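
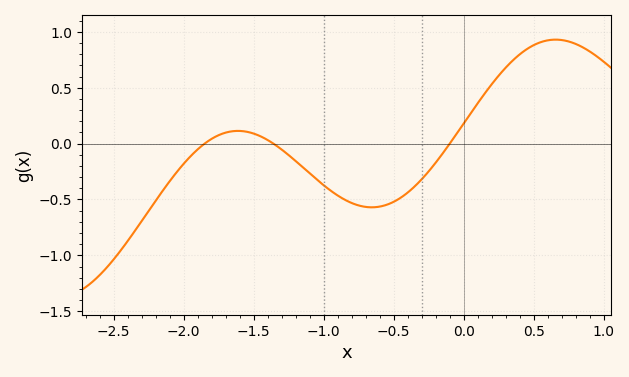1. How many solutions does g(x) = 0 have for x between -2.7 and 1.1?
3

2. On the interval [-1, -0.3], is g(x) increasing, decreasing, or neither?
neither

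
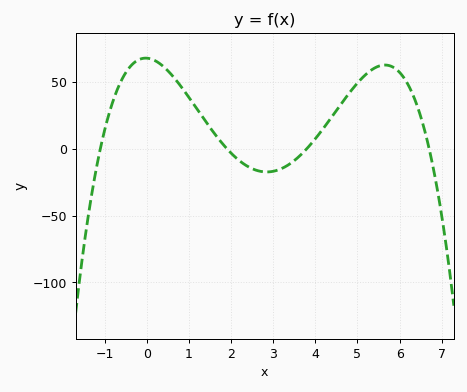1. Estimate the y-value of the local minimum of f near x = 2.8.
-17.4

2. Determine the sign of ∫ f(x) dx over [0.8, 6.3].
positive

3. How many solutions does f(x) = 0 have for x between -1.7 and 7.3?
4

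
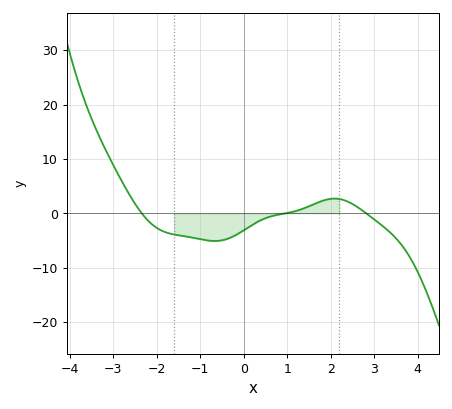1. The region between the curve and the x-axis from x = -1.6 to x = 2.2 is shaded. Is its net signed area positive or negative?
negative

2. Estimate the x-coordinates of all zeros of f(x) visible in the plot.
-2.4, 1, 2.8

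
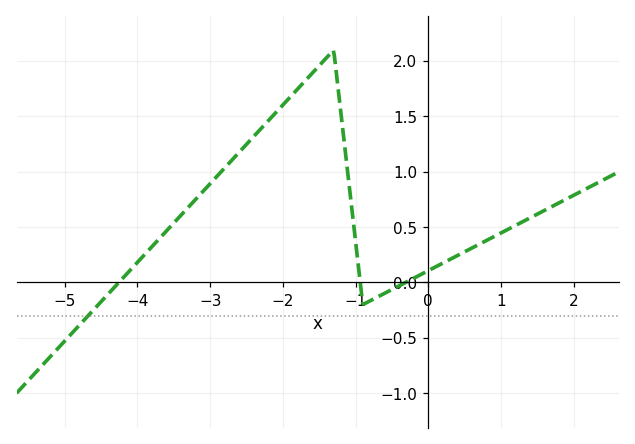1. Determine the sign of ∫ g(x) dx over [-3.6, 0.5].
positive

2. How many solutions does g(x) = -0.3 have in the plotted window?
1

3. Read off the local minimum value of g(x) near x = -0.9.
-0.199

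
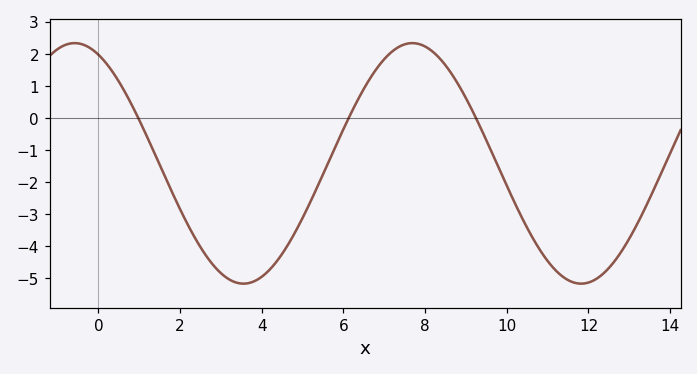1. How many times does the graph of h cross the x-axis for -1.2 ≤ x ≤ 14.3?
3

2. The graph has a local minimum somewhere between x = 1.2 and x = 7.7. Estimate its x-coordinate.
3.6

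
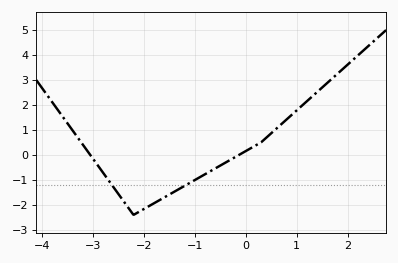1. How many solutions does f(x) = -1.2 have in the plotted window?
2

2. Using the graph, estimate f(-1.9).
-2.05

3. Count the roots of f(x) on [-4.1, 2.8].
2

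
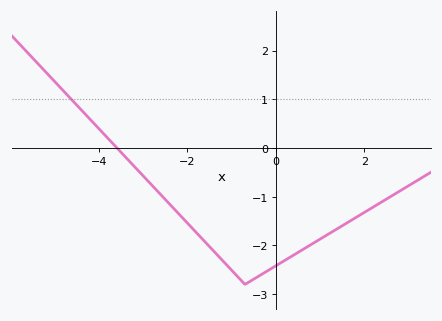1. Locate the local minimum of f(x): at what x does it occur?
-0.7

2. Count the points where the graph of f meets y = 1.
1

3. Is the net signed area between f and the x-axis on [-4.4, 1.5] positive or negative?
negative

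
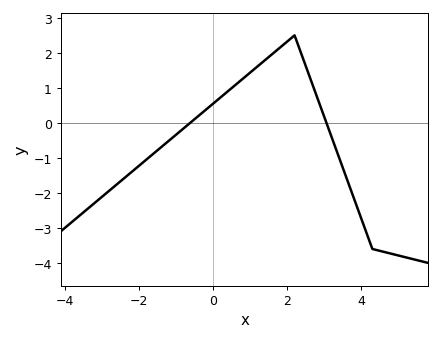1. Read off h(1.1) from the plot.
1.5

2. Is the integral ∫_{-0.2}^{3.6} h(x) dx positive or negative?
positive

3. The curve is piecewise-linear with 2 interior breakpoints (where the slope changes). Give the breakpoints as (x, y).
(2.2, 2.5); (4.3, -3.6)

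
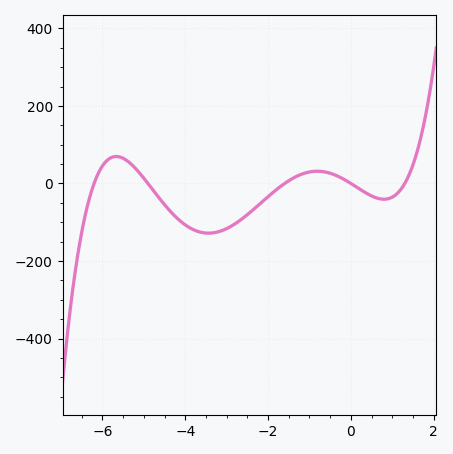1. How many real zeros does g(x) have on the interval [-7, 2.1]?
5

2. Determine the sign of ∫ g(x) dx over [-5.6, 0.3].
negative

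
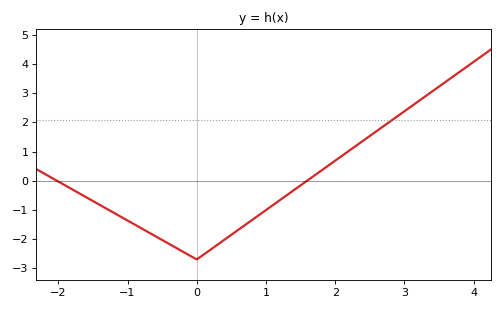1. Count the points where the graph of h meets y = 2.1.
1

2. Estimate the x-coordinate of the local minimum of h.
0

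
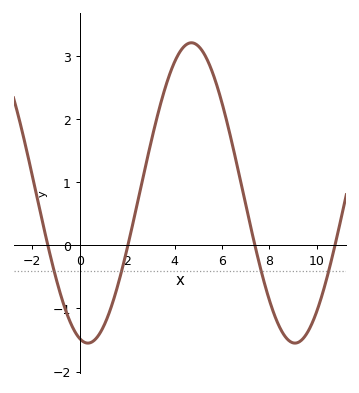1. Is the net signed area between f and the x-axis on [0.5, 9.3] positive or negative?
positive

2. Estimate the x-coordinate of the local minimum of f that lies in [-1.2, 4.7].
0.348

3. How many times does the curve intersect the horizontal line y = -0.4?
4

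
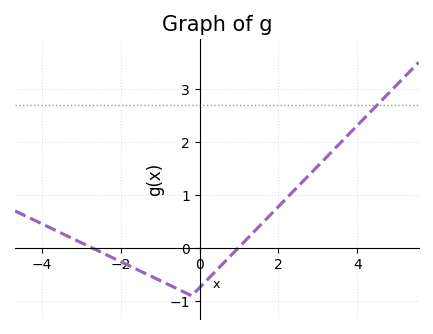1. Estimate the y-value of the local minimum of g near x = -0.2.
-0.899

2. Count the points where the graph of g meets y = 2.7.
1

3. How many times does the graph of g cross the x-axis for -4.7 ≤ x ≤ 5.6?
2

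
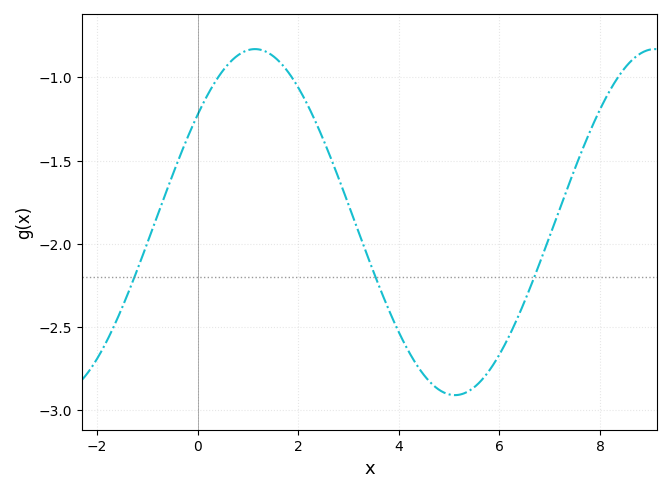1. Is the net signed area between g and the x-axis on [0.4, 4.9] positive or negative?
negative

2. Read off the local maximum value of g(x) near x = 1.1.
-0.83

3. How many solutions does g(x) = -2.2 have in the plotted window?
3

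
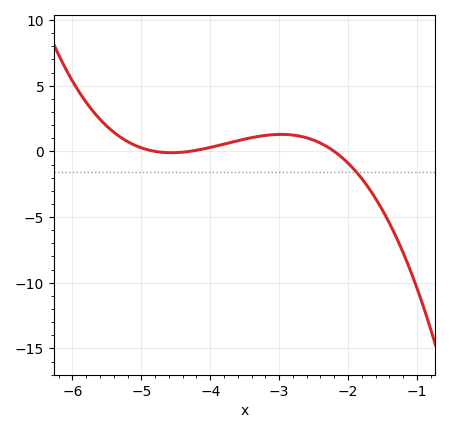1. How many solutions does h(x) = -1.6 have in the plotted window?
1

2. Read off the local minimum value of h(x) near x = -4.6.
0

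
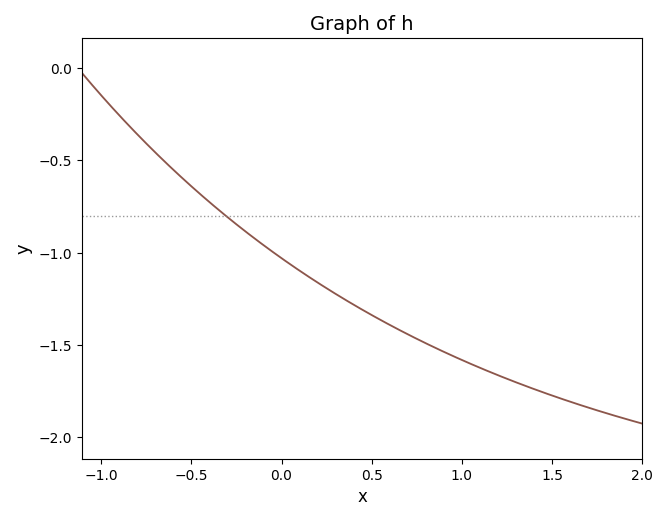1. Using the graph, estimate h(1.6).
-1.81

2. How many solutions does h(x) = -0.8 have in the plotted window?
1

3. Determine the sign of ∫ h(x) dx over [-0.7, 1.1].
negative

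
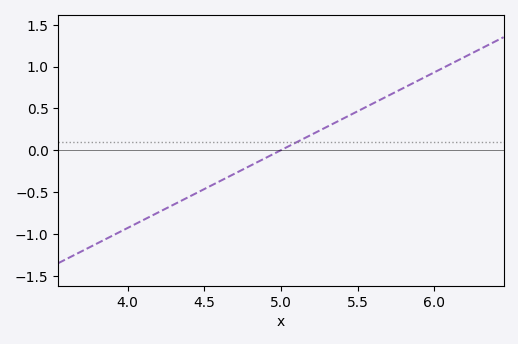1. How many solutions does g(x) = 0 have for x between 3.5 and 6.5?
1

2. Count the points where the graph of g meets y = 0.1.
1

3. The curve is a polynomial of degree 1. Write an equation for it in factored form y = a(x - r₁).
y = 0.93(x - 5)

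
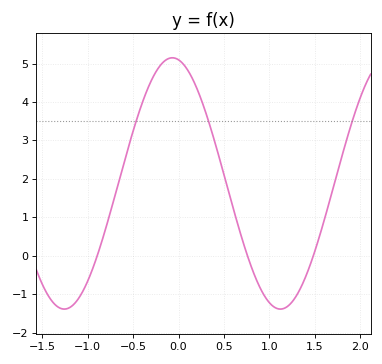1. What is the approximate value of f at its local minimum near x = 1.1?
-1.39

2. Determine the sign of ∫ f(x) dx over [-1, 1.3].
positive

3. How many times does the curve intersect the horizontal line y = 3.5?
3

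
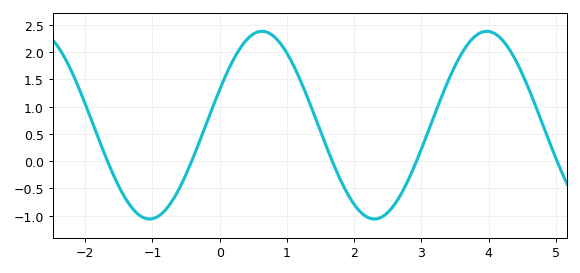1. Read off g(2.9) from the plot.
-0.076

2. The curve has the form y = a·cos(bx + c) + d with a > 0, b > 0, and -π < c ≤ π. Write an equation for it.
y = 1.72cos(1.88x - 1.18) + 0.66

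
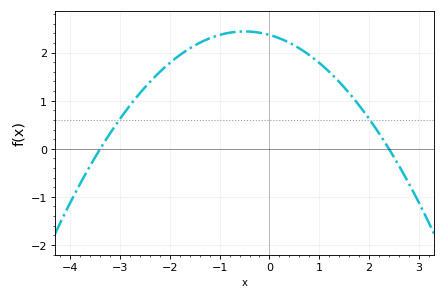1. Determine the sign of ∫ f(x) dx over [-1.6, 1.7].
positive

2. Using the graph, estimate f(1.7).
1.04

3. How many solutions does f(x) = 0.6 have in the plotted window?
2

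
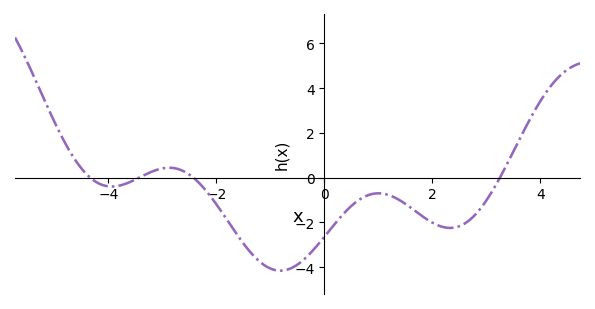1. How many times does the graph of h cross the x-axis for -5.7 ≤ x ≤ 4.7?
4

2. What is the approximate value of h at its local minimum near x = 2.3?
-2.25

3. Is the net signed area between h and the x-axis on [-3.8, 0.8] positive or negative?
negative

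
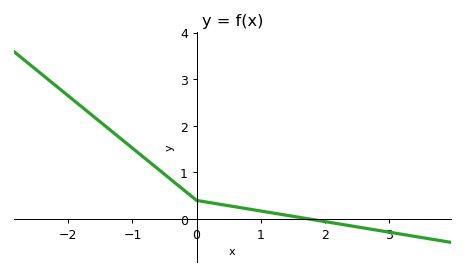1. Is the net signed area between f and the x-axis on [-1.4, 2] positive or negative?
positive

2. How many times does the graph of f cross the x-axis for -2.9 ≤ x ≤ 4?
1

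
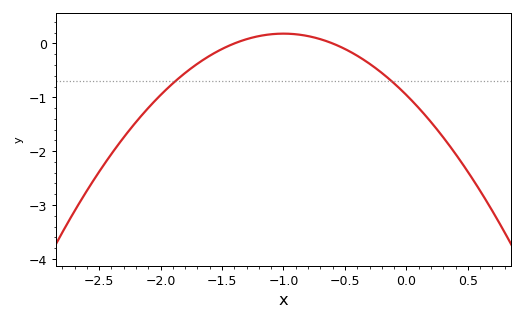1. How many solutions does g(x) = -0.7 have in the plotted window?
2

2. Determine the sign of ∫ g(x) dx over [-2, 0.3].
negative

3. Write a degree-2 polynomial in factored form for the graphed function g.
y = -1.14(x + 1.4)(x + 0.6)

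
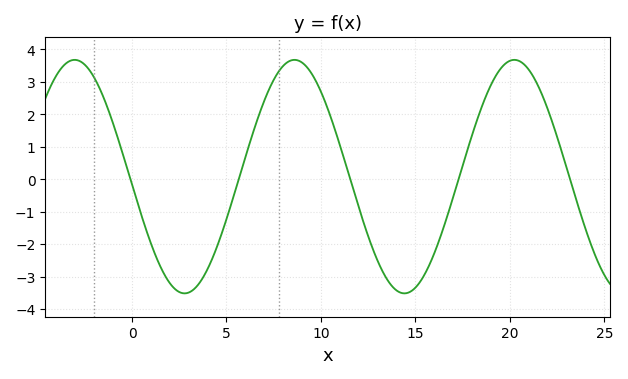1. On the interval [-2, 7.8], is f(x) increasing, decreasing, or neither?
neither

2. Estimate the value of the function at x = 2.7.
-3.52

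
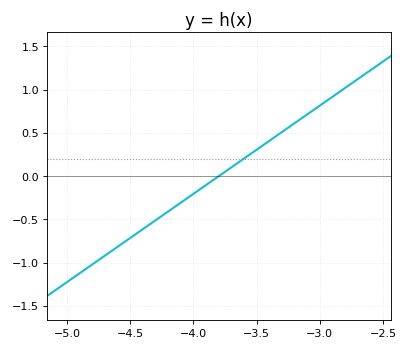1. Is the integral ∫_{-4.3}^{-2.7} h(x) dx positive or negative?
positive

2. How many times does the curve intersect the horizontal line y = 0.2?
1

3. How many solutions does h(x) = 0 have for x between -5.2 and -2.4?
1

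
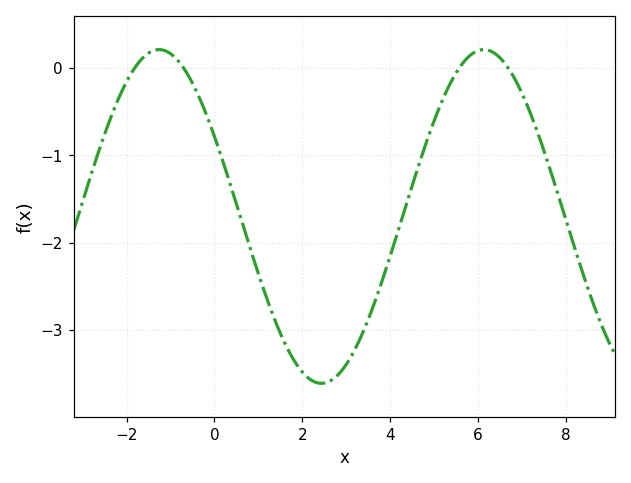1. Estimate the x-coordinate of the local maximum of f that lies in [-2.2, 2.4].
-1.26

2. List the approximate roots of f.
-1.82, -0.702, 5.58, 6.69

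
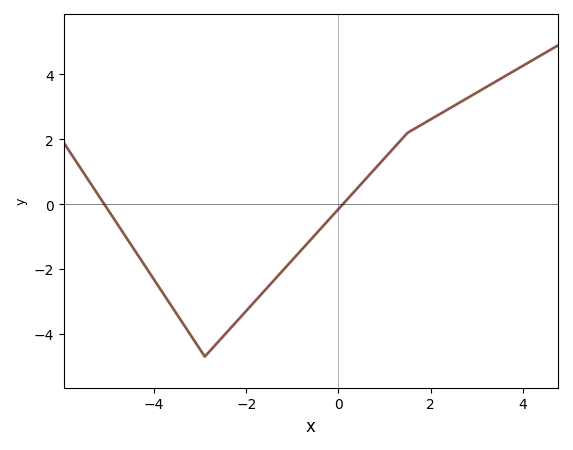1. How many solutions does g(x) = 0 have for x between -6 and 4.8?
2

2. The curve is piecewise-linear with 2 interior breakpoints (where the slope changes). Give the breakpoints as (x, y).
(-2.9, -4.7); (1.5, 2.2)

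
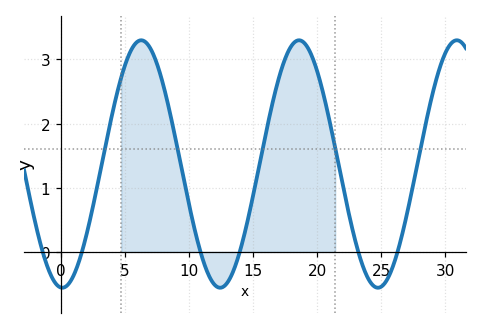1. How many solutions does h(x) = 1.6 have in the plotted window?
5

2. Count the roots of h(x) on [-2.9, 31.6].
6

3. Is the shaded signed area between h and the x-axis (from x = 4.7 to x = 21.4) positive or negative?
positive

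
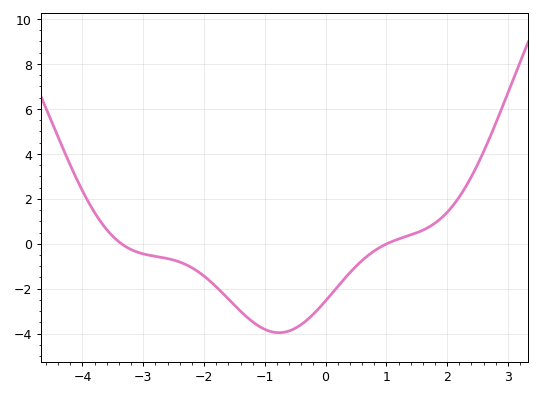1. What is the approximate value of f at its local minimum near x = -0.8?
-4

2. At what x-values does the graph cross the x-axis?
-3.4, 1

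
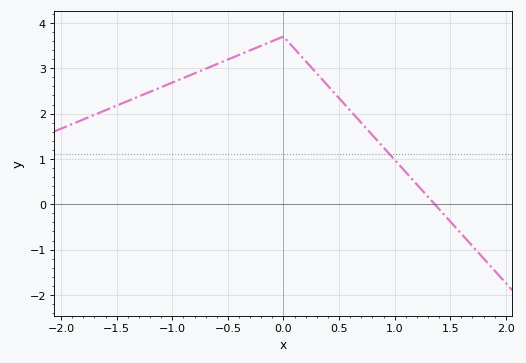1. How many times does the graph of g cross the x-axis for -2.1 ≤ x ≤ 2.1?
1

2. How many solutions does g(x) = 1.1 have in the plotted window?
1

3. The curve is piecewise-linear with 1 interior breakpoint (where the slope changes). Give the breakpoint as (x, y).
(0, 3.7)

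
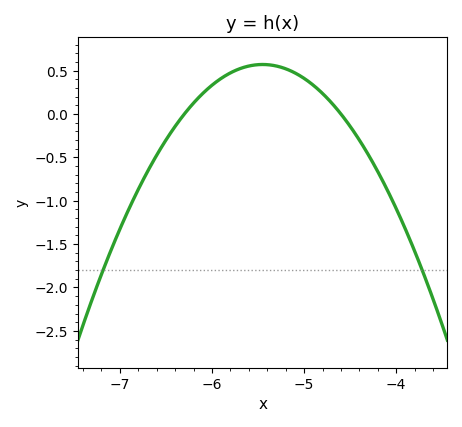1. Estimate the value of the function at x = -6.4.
-0.15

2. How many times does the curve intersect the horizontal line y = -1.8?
2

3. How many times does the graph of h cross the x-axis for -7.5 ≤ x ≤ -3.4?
2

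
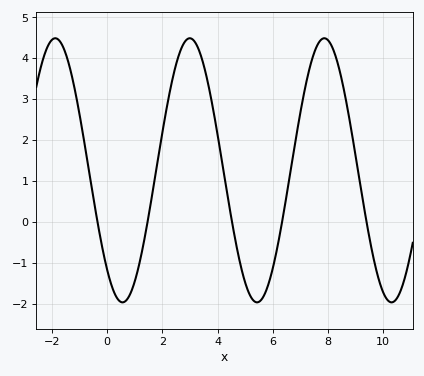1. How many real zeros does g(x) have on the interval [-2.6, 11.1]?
5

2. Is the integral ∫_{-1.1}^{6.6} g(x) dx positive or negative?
positive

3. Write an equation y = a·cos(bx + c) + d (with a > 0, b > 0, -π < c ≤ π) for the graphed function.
y = 3.23cos(1.3x + 2.4) + 1.26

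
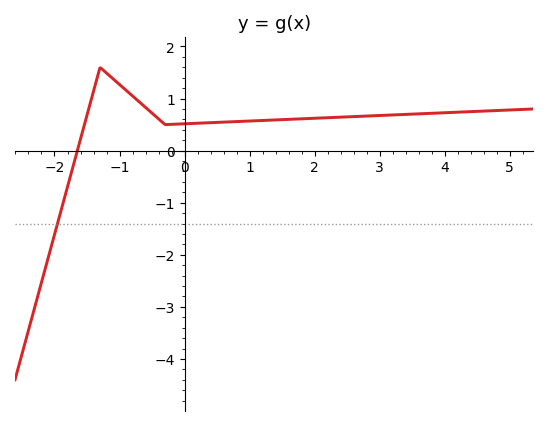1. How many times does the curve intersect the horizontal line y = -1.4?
1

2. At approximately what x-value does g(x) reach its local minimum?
-0.297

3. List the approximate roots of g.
-1.65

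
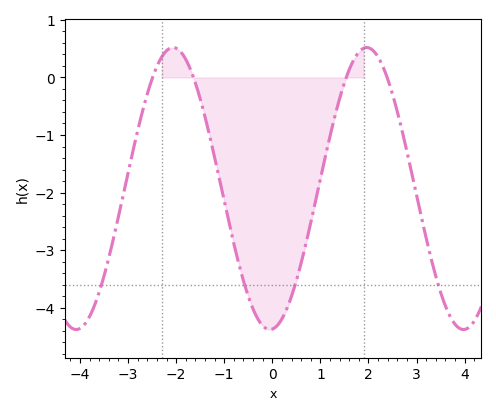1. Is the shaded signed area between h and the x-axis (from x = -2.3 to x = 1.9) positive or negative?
negative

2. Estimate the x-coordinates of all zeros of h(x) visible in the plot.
-2.49, -1.64, 1.54, 2.39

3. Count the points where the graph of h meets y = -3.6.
4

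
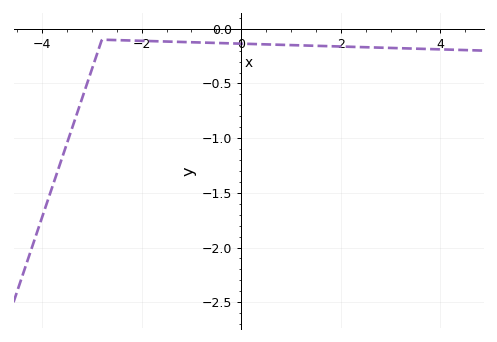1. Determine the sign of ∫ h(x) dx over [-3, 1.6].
negative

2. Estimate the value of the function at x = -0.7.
-0.127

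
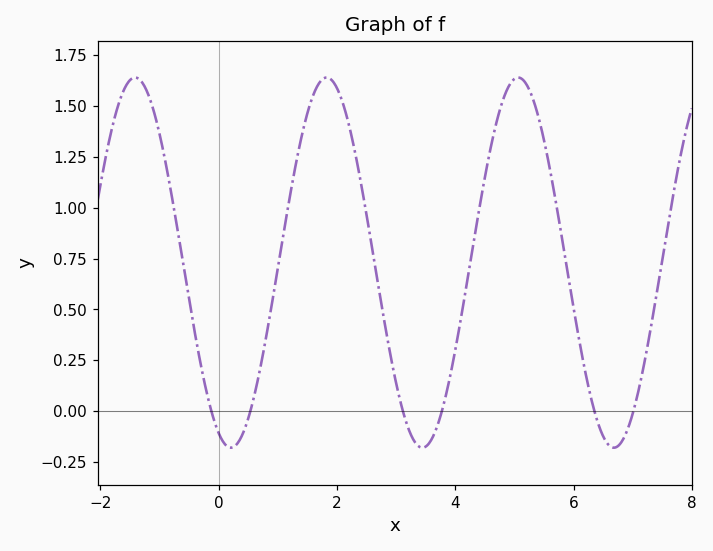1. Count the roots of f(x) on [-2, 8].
6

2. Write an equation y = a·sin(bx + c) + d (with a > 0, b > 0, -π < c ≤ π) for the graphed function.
y = 0.91sin(1.94x - 1.97) + 0.73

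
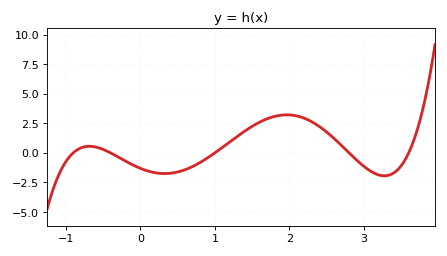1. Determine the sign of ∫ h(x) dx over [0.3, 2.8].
positive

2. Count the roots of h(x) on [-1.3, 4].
5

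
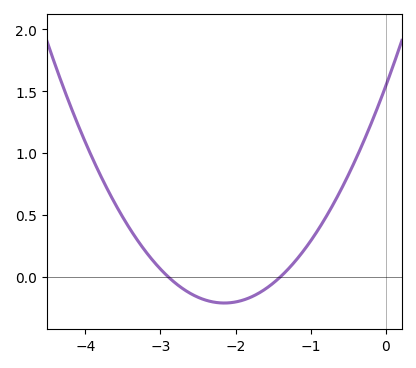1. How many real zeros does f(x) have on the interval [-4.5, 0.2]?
2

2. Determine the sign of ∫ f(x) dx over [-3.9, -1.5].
positive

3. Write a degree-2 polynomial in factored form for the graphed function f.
y = 0.38(x + 2.9)(x + 1.4)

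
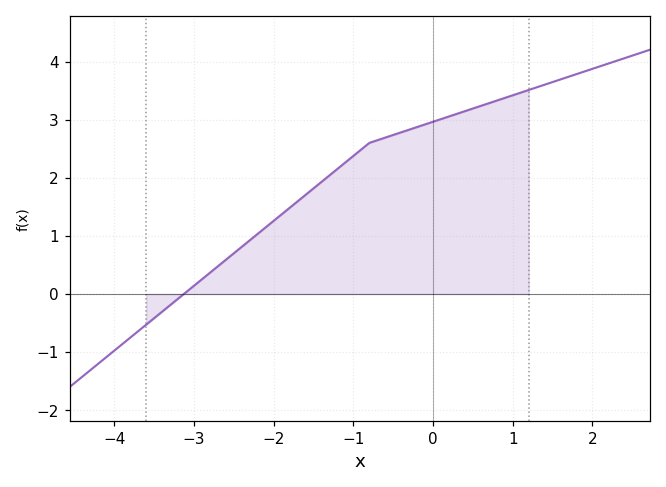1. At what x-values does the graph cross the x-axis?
-3.13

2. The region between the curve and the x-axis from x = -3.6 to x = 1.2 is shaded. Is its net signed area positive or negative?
positive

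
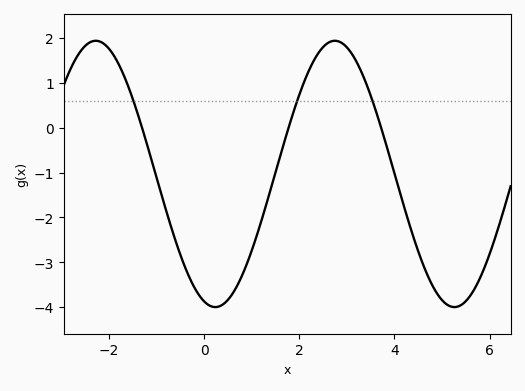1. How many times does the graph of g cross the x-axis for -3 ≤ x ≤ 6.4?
3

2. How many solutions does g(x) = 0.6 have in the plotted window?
3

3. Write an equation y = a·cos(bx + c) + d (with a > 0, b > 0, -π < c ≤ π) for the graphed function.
y = 2.97cos(1.25x + 2.85) - 1.03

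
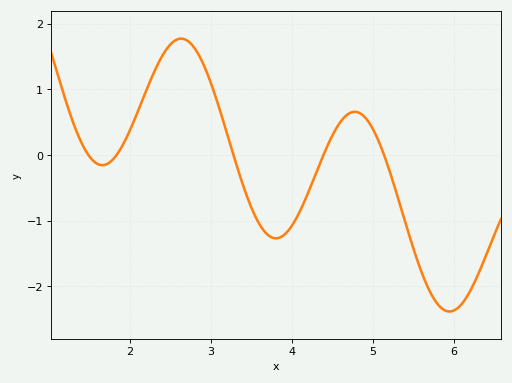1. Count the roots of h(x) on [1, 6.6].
5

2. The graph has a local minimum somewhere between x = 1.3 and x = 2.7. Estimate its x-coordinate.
1.66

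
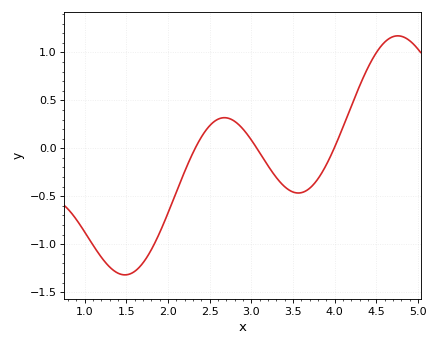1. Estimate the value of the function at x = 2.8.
0.281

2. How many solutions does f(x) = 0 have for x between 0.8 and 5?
3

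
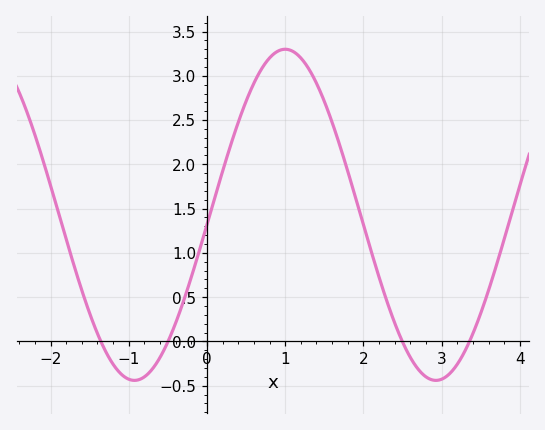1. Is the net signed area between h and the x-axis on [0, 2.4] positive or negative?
positive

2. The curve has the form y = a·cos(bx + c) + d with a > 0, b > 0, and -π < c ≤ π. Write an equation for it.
y = 1.87cos(1.63x - 1.63) + 1.43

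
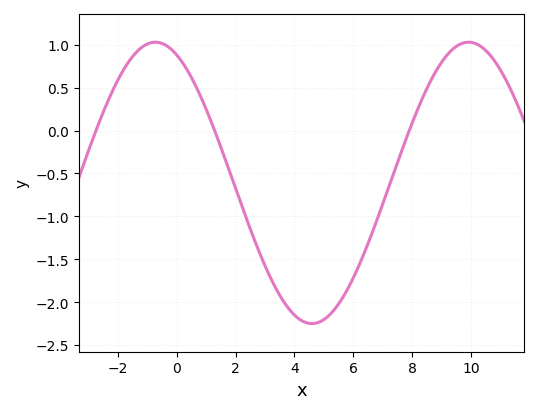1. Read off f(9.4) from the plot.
0.954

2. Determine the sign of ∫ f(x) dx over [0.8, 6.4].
negative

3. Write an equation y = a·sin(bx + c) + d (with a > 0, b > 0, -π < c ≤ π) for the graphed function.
y = 1.64sin(0.59x + 2) - 0.61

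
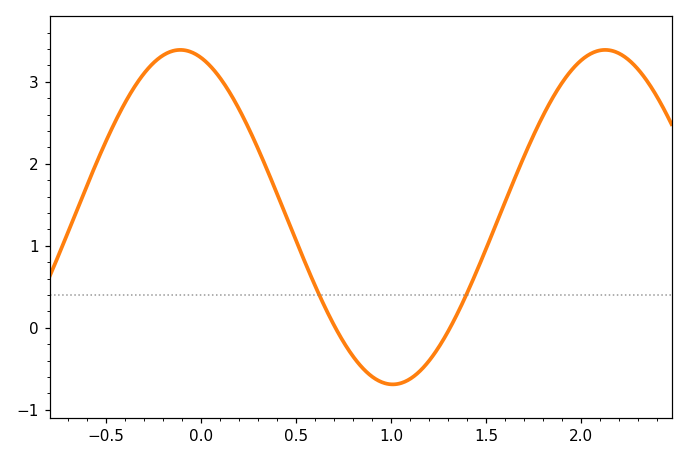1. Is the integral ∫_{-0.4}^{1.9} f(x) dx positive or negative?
positive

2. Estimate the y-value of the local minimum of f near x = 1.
-0.7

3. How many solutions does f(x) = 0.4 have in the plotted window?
2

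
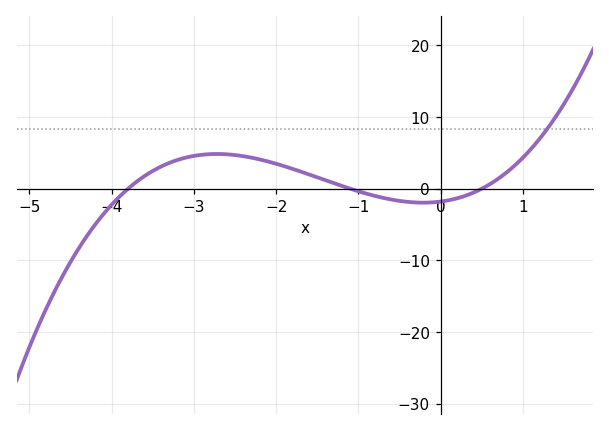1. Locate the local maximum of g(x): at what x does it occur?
-2.7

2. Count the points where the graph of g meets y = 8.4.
1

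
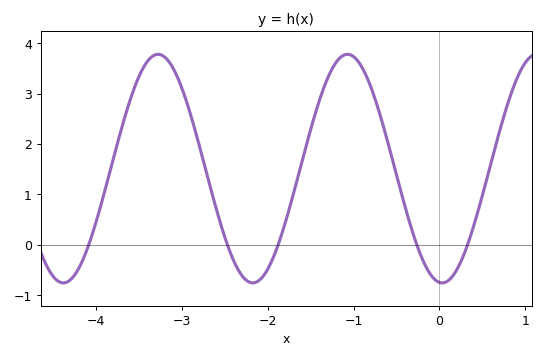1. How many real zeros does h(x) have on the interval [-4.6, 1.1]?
5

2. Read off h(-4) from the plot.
0.433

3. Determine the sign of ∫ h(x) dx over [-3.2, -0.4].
positive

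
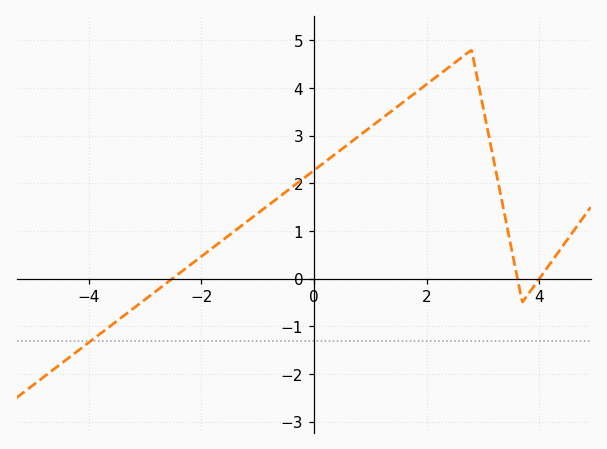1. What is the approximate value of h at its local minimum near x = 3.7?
-0.5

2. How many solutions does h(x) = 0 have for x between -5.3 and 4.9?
3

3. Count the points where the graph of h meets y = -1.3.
1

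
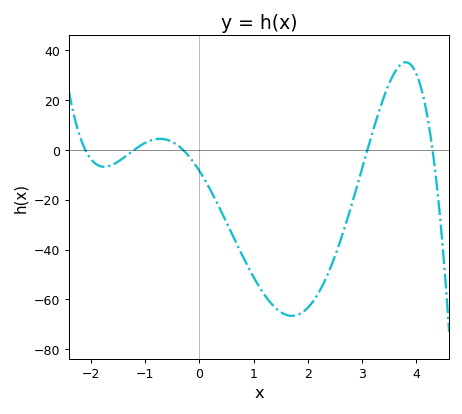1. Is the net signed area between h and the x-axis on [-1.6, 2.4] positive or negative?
negative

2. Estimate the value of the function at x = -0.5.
3.21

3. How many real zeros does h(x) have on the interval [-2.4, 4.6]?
5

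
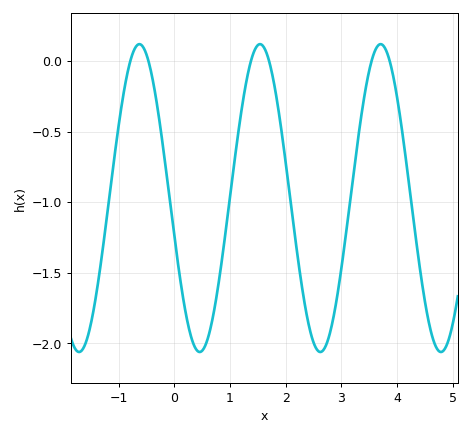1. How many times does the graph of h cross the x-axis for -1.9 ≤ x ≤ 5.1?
6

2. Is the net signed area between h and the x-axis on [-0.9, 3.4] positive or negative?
negative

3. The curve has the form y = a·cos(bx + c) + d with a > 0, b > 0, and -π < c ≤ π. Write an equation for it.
y = 1.09cos(2.9x + 1.82) - 0.97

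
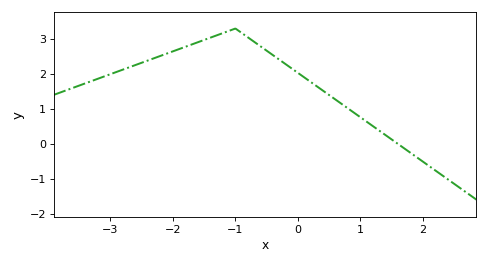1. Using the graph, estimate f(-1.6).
2.91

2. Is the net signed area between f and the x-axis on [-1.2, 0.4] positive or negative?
positive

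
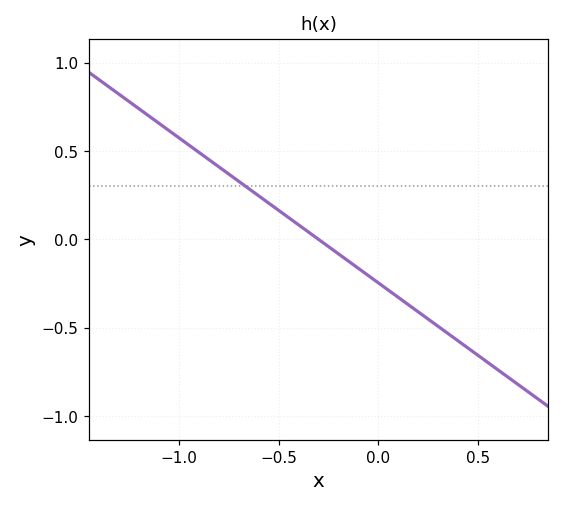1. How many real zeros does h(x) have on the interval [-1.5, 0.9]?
1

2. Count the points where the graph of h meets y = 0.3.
1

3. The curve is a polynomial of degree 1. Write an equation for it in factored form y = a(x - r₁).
y = -0.82(x + 0.3)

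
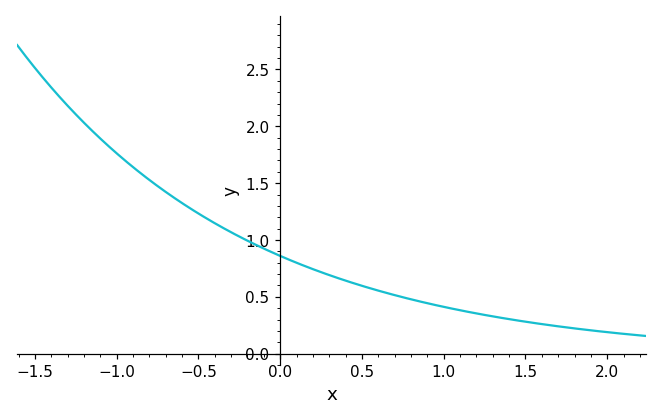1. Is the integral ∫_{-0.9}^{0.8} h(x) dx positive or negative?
positive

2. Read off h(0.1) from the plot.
0.8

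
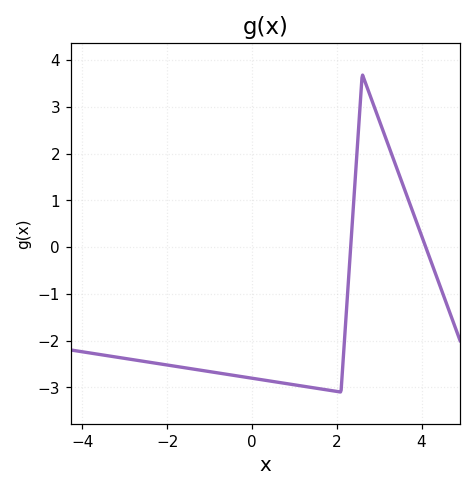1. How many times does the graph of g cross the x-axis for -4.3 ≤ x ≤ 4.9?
2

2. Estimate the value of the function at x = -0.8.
-2.7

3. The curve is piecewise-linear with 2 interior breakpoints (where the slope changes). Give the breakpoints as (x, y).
(2.1, -3.1); (2.6, 3.7)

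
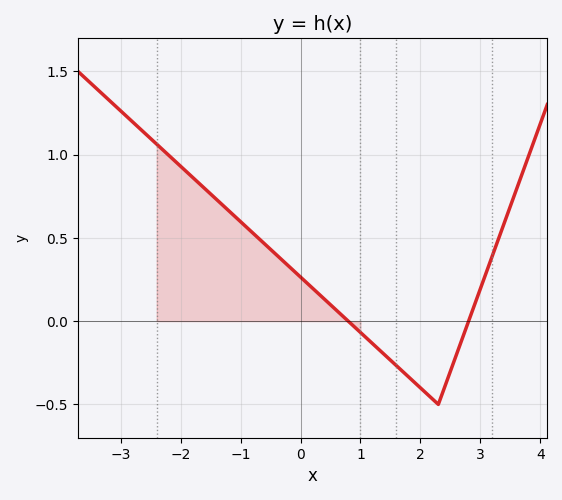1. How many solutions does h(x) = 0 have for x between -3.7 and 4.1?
2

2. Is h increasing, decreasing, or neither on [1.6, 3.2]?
neither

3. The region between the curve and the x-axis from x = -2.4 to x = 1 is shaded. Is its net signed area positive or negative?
positive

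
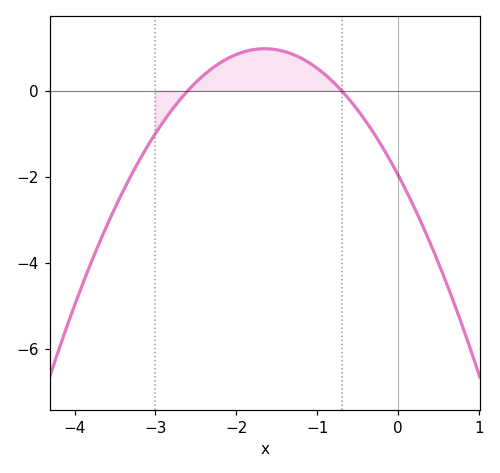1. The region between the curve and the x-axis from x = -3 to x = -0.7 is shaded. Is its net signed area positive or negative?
positive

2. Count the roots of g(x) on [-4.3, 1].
2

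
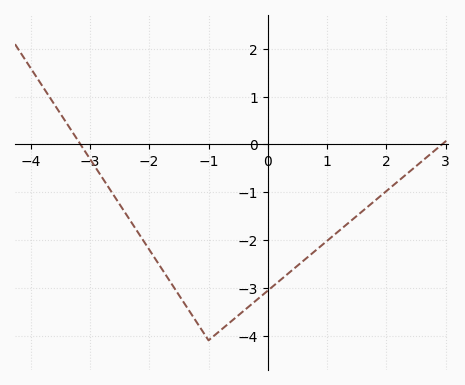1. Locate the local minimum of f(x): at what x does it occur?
-0.999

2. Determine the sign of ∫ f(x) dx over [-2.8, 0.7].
negative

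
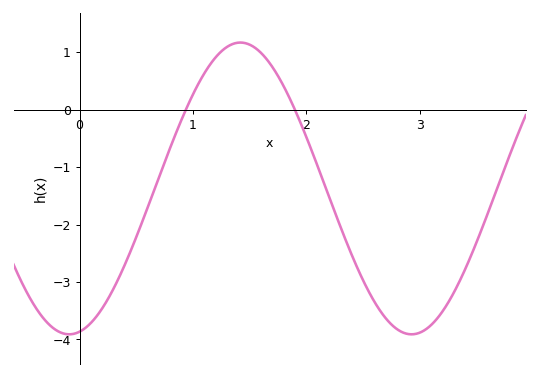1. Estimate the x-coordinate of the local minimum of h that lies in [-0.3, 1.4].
-0.1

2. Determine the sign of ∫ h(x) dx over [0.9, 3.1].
negative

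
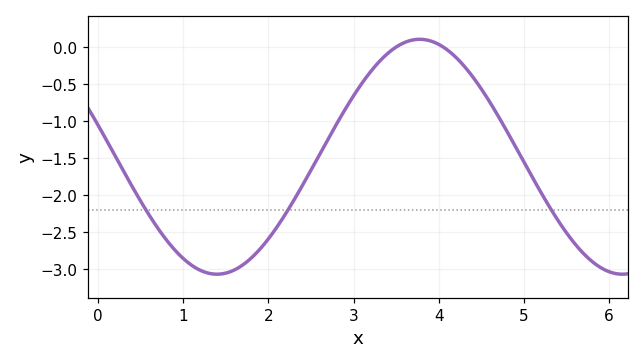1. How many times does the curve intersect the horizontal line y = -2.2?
3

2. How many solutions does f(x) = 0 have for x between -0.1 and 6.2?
2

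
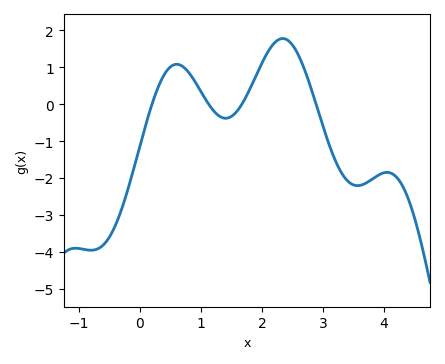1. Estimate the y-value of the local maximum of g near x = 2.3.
1.8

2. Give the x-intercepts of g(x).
0.2, 1.1, 1.7, 2.9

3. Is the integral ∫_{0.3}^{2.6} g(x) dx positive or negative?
positive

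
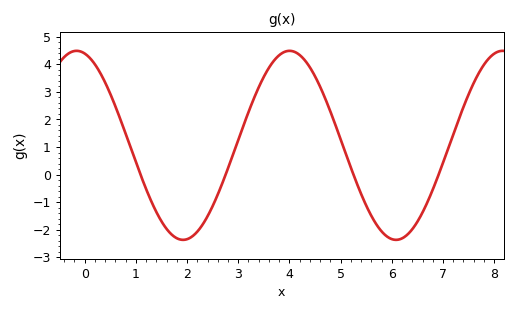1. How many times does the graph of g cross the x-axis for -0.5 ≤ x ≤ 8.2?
4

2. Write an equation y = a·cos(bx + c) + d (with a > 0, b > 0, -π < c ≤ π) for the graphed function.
y = 3.43cos(1.5x + 0.24) + 1.06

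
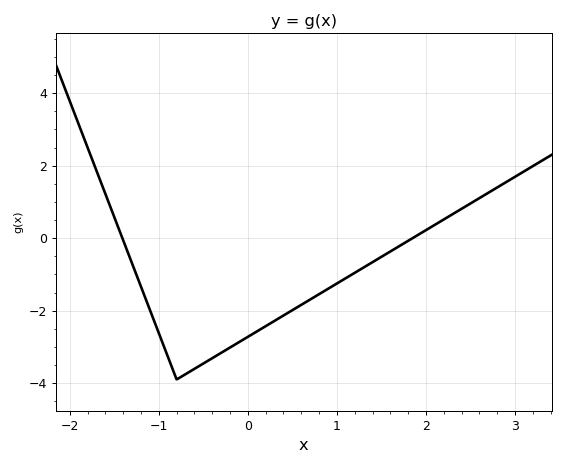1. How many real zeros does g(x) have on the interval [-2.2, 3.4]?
2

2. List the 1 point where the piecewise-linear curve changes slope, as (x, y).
(-0.8, -3.9)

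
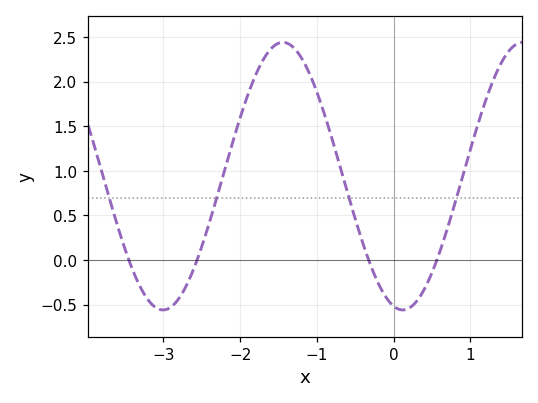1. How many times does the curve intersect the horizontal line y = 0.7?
4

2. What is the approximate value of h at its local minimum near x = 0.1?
-0.55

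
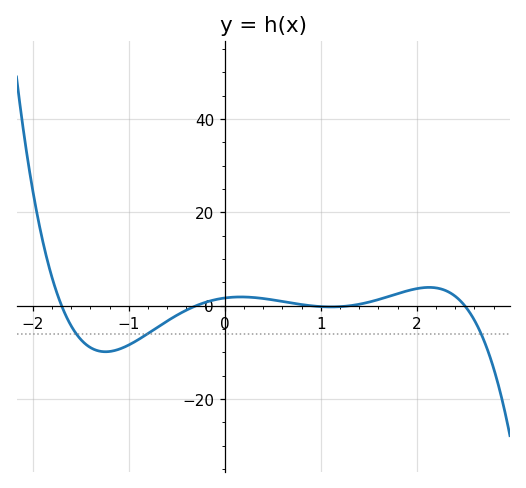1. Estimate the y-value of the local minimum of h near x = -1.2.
-9.85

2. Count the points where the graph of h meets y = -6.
3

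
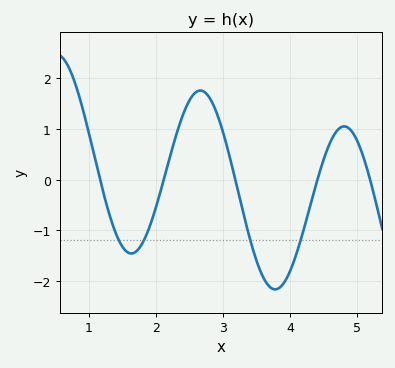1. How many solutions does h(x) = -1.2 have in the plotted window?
4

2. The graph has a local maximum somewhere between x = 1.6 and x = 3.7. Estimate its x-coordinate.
2.7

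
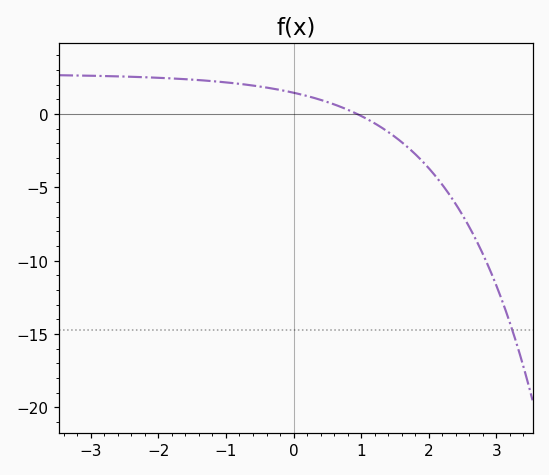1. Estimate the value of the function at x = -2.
2.47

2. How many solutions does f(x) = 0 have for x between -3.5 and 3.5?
1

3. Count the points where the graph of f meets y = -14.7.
1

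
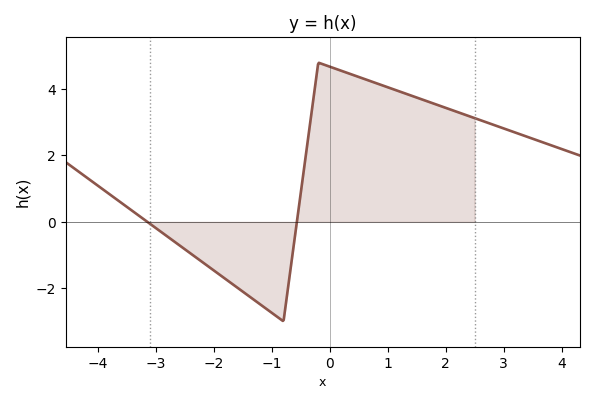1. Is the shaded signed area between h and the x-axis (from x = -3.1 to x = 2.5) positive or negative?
positive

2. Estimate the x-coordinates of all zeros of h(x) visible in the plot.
-3.2, -0.6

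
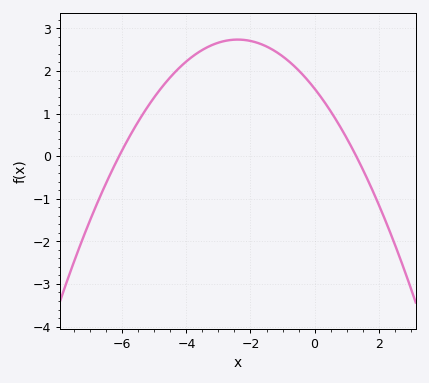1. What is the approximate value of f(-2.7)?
2.7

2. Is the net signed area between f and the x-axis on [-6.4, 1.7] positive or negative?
positive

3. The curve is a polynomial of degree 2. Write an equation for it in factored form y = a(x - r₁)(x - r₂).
y = -0.2(x + 6.1)(x - 1.3)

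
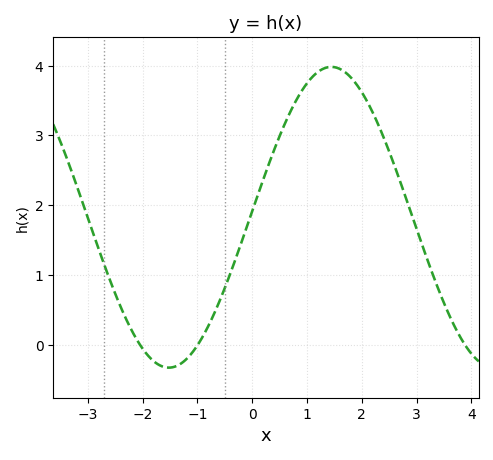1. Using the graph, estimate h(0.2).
2.4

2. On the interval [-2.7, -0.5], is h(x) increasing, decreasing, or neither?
neither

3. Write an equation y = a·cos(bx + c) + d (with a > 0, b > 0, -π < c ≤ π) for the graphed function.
y = 2.15cos(1.1x - 1.5) + 1.83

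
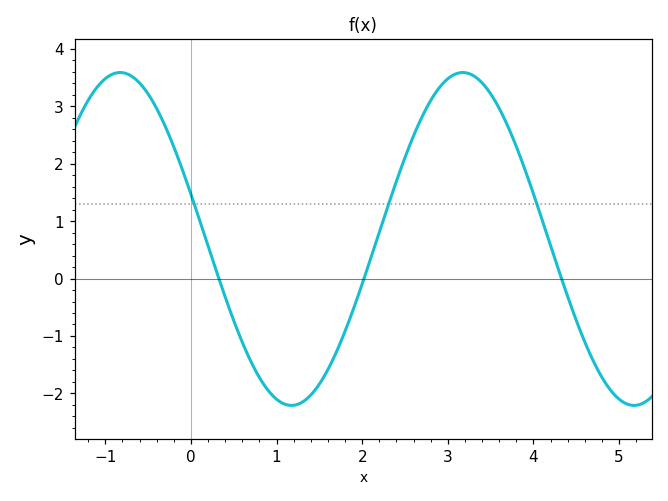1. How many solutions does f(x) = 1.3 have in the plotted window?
3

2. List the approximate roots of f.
0.326, 2.02, 4.33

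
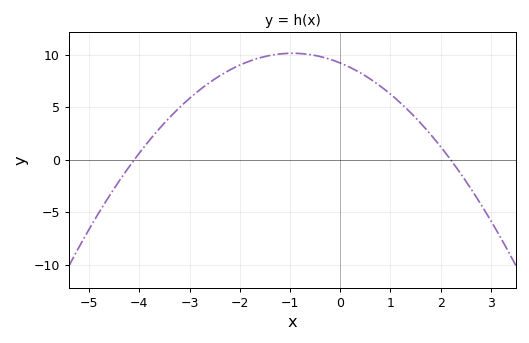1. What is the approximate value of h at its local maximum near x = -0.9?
10.1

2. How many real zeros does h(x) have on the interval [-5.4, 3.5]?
2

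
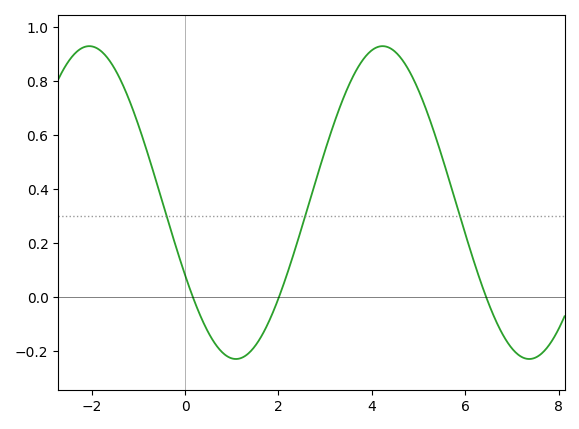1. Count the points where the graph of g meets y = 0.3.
3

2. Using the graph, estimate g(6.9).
-0.16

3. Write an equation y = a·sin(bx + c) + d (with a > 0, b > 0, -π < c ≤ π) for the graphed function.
y = 0.58sin(1x - 2.7) + 0.35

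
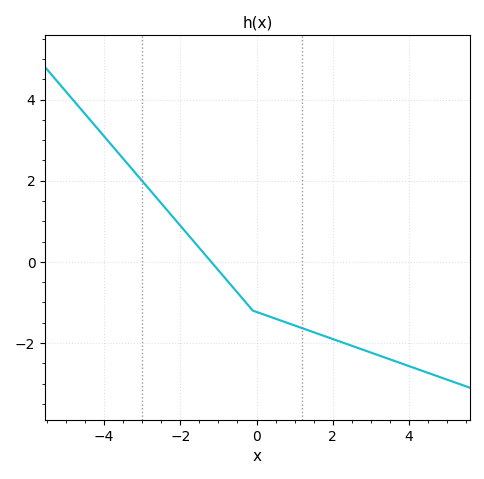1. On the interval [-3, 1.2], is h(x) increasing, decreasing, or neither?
decreasing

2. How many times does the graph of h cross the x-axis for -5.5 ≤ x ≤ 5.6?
1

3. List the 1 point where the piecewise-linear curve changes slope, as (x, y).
(-0.1, -1.2)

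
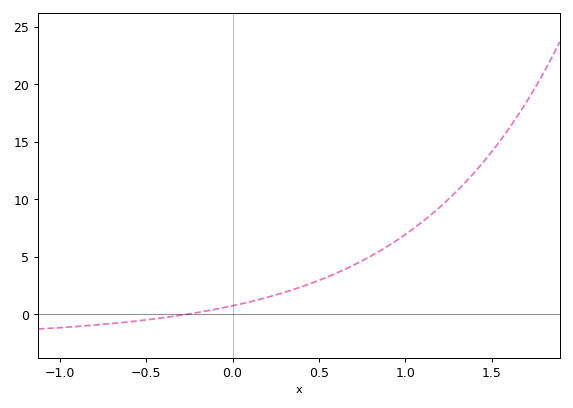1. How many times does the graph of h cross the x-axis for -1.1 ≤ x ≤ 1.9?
1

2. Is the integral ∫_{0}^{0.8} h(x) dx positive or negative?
positive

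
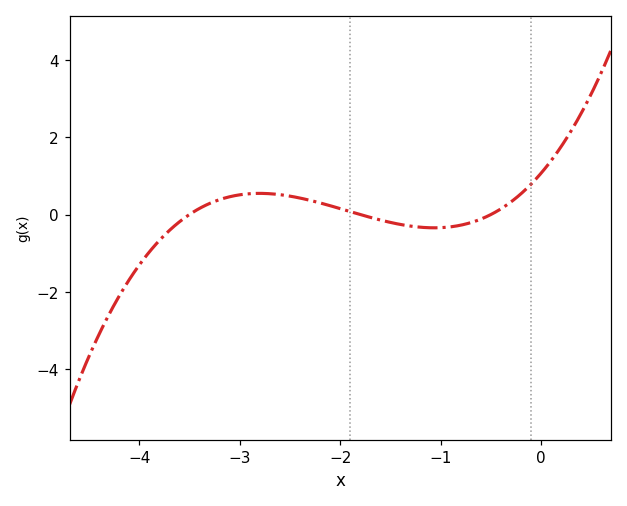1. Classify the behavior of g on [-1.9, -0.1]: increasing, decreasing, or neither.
neither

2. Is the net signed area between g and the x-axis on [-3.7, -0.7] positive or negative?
positive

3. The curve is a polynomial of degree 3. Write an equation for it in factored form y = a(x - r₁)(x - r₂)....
y = 0.34(x + 3.5)(x + 1.8)(x + 0.5)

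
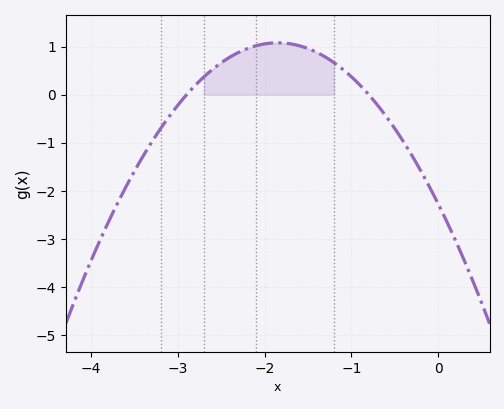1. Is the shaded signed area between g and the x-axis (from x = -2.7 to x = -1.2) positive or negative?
positive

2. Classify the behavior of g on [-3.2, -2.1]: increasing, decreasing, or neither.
increasing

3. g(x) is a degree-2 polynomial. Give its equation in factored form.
y = -0.98(x + 2.9)(x + 0.8)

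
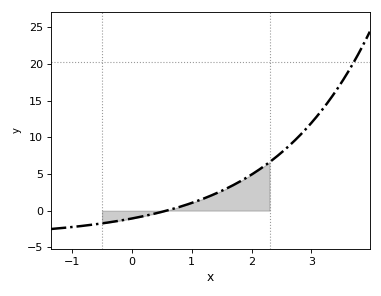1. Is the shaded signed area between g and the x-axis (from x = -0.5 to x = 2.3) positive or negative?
positive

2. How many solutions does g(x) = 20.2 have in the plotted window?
1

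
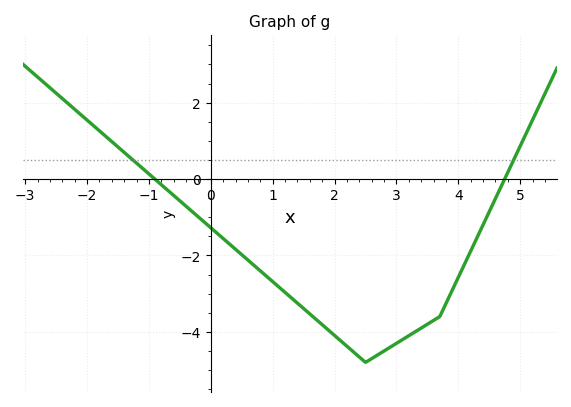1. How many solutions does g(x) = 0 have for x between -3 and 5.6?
2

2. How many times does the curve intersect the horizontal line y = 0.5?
2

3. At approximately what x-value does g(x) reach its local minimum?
2.5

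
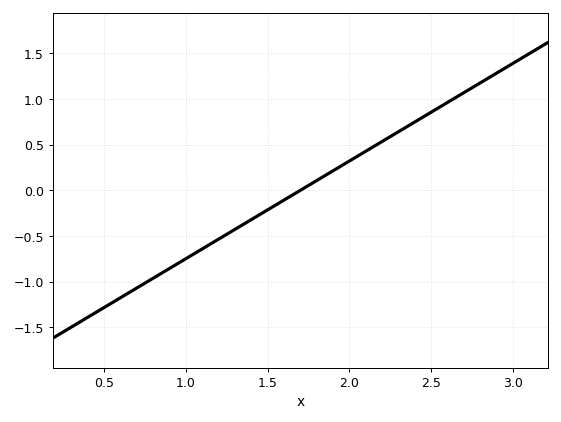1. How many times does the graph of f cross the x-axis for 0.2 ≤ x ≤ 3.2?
1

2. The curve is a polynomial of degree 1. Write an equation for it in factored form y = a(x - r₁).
y = 1.07(x - 1.7)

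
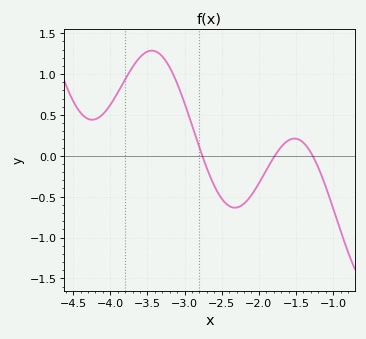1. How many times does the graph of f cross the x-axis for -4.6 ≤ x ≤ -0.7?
3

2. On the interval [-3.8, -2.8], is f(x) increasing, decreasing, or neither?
neither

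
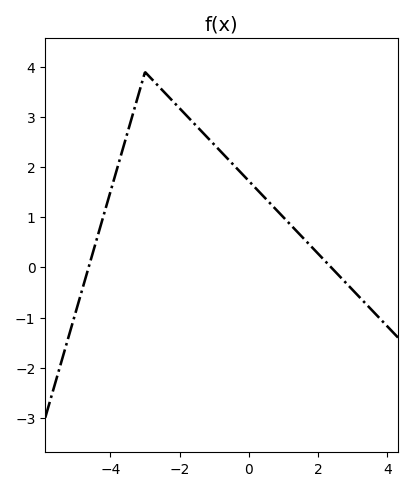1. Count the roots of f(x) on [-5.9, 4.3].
2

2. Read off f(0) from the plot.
1.7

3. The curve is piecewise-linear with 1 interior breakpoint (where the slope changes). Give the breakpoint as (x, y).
(-3, 3.9)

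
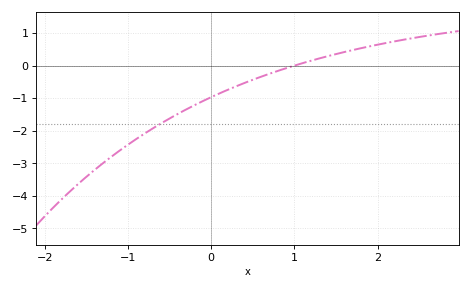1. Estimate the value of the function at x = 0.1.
-0.854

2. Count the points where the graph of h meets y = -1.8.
1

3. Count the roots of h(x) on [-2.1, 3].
1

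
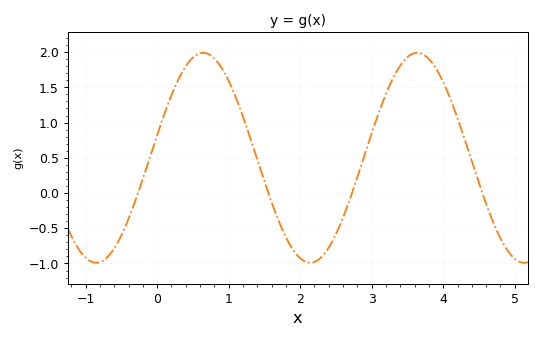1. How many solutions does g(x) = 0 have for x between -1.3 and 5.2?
4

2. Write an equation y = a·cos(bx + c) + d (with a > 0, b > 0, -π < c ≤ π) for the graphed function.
y = 1.49cos(2.1x - 1.35) + 0.5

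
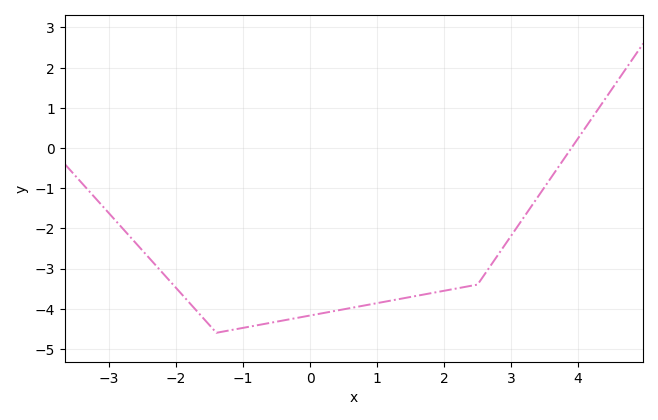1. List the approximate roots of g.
3.9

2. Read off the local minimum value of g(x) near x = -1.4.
-4.6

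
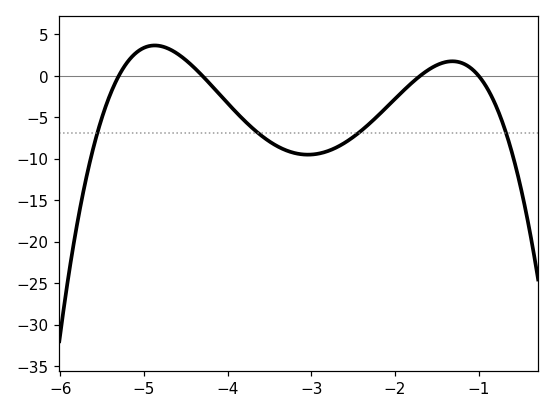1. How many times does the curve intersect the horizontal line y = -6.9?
4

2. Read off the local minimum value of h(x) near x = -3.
-9.5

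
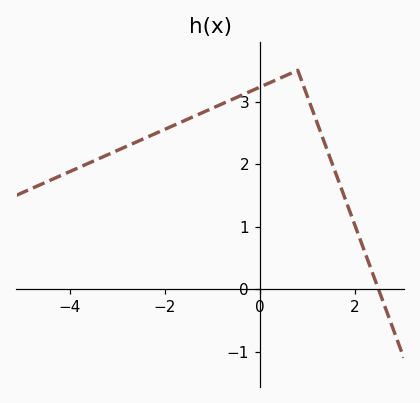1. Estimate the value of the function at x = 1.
3.1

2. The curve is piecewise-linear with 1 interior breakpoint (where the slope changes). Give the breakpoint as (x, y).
(0.8, 3.5)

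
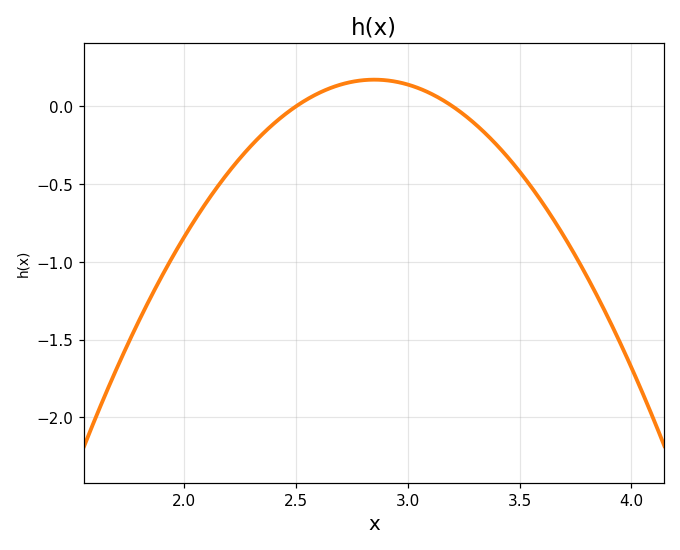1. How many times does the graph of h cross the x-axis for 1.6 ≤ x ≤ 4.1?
2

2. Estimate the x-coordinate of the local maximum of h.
2.85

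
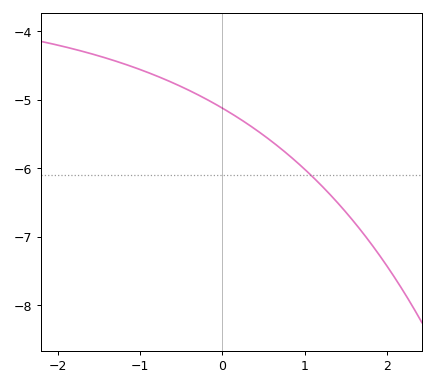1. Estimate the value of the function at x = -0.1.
-5.05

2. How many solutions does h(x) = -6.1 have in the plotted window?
1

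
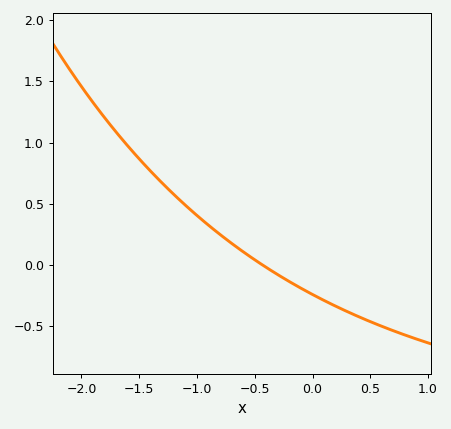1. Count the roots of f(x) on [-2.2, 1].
1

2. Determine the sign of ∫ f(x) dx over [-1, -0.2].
positive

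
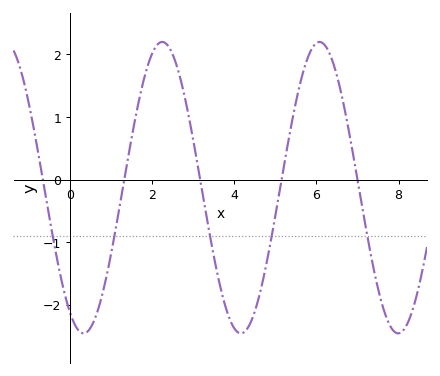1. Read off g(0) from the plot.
-2.13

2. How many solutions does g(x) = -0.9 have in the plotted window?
5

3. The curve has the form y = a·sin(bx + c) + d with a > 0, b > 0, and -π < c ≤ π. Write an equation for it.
y = 2.33sin(1.64x - 2.11) - 0.13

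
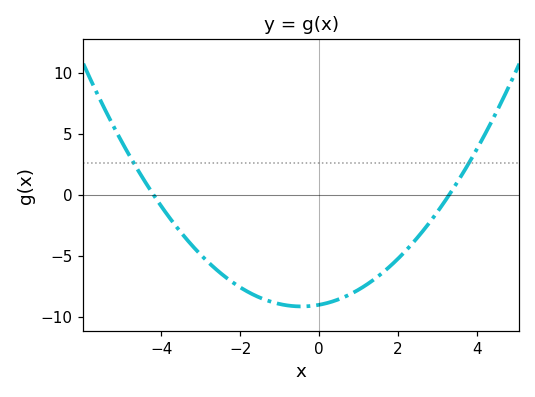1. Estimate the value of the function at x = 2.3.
-4.23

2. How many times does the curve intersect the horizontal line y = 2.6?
2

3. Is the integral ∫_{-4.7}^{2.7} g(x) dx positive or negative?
negative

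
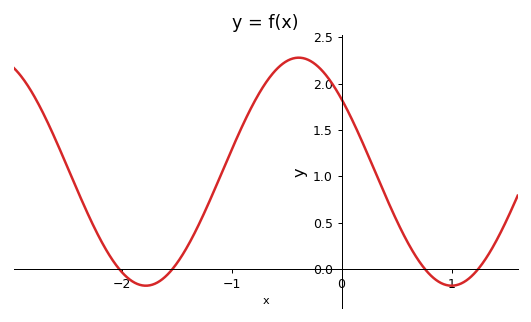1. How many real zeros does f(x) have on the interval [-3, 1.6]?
4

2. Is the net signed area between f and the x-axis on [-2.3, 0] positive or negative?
positive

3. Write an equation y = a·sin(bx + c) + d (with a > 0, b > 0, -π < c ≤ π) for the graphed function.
y = 1.23sin(2.3x + 2.5) + 1.05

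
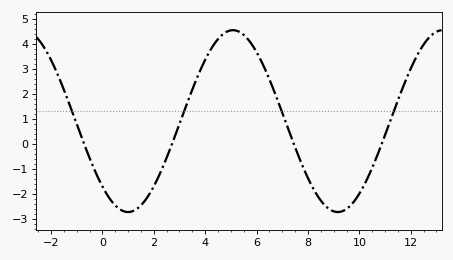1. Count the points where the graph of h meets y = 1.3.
4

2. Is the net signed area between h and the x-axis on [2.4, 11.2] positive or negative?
positive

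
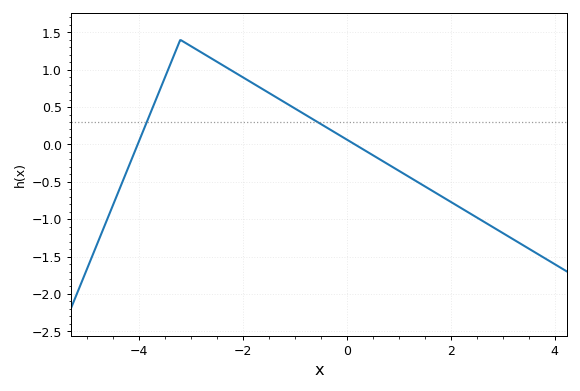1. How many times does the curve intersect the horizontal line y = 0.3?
2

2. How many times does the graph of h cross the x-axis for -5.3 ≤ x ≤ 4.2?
2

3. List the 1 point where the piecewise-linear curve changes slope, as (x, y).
(-3.2, 1.4)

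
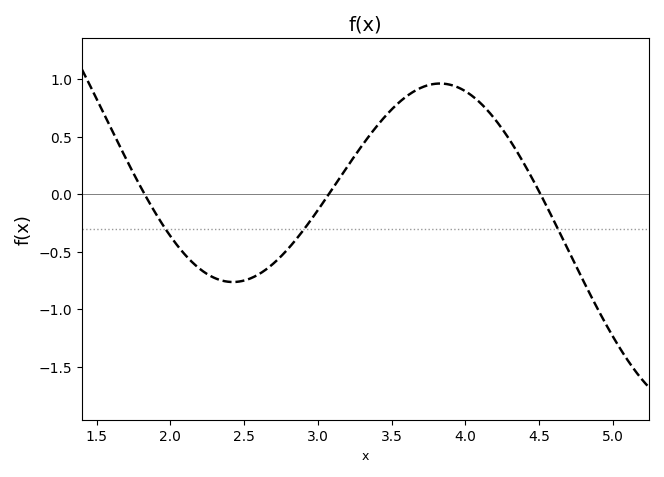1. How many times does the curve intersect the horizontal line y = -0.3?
3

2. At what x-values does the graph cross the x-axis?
1.8, 3.1, 4.5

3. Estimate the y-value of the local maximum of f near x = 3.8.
0.95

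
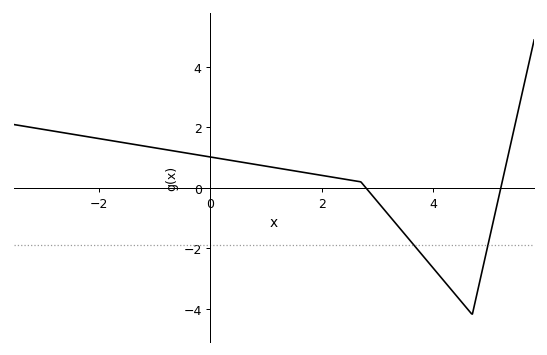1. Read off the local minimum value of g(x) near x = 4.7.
-4.2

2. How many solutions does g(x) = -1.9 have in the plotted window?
2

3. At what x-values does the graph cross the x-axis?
2.8, 5.2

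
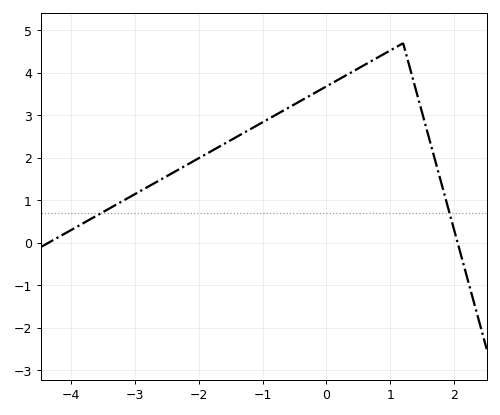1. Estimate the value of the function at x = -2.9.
1.2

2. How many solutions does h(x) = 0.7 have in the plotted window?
2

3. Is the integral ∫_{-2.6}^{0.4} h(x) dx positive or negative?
positive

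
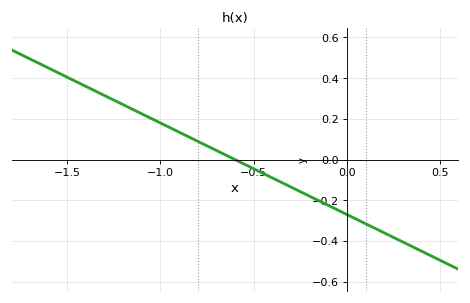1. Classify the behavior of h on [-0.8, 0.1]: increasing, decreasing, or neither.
decreasing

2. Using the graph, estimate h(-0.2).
-0.18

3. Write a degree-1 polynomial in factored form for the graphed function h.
y = -0.45(x + 0.6)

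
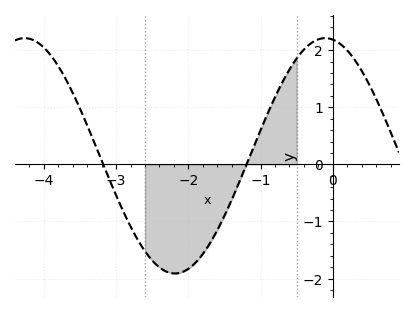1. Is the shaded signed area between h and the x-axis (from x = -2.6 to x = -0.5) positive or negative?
negative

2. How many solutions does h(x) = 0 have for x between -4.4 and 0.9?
2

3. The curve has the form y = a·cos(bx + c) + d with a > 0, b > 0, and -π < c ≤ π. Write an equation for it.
y = 2.06cos(1.5x + 0.16) + 0.15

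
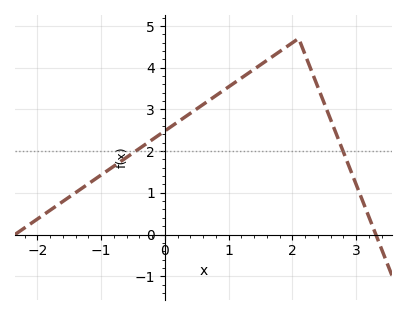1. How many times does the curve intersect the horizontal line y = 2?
2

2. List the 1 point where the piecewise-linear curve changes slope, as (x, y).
(2.1, 4.7)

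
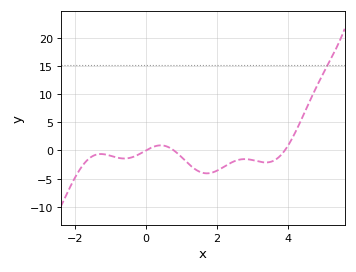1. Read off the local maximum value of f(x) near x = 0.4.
0.899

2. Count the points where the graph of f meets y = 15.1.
1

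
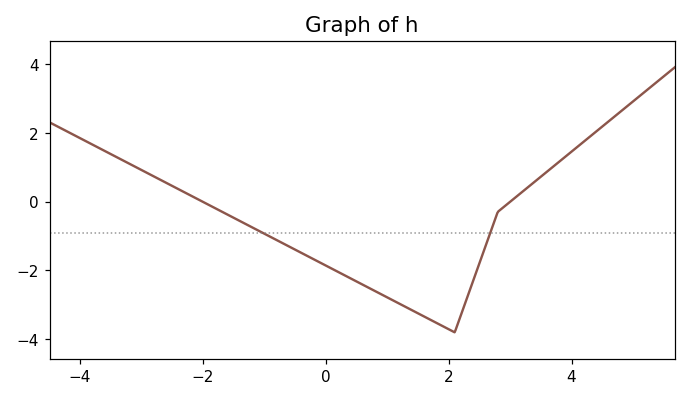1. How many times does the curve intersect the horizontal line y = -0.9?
2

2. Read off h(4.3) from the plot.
1.89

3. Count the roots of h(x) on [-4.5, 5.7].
2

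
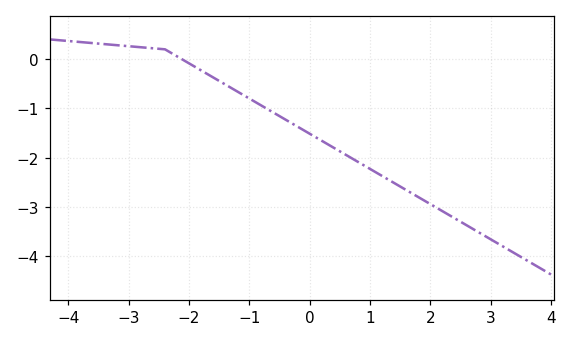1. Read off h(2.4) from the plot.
-3.2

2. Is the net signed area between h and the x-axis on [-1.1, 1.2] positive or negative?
negative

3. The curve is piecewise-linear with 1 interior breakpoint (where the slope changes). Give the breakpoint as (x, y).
(-2.4, 0.2)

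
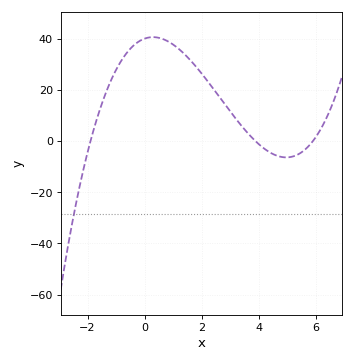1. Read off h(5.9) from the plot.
0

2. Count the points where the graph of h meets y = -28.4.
1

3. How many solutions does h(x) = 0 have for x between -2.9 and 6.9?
3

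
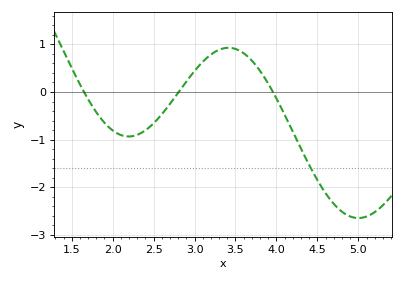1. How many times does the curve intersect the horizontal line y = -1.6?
1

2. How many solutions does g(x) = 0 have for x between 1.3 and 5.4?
3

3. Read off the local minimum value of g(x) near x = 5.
-2.64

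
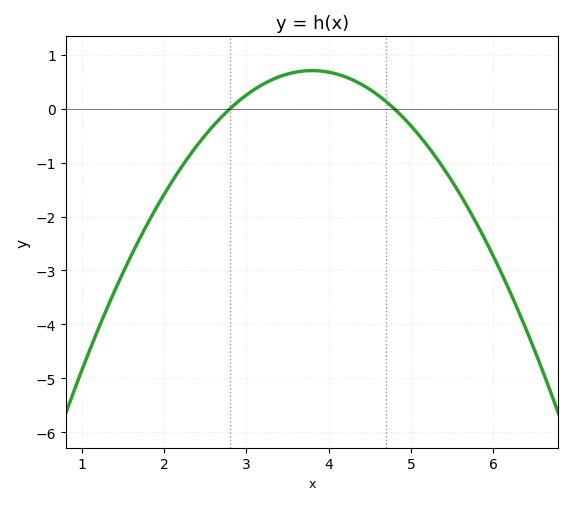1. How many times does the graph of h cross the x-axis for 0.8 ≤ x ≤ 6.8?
2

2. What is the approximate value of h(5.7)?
-1.9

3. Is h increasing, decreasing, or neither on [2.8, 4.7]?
neither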